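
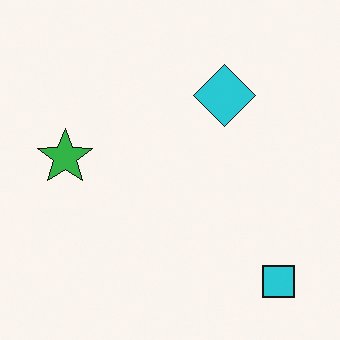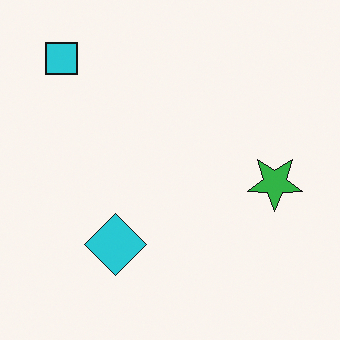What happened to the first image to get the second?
It was rotated 180°.

The cyan square sits in the bottom-right of the first image and the top-left of the second — consistent with a whole-image 180° rotation.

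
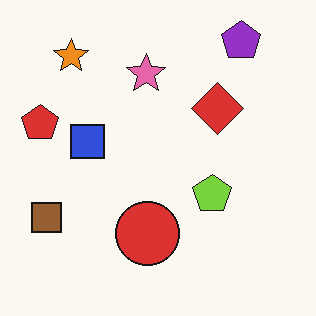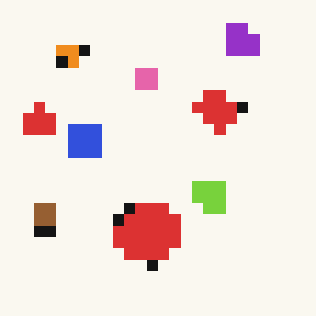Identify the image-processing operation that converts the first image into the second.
The image was heavily pixelated into large blocks.

Shapes are reduced to large square blocks; fine edges and outlines are lost — a downscale-then-upscale (mosaic) effect.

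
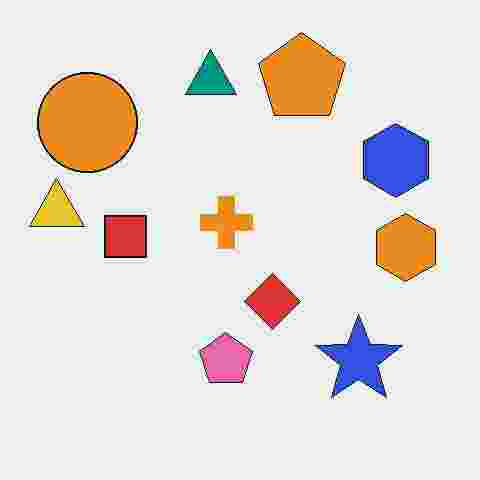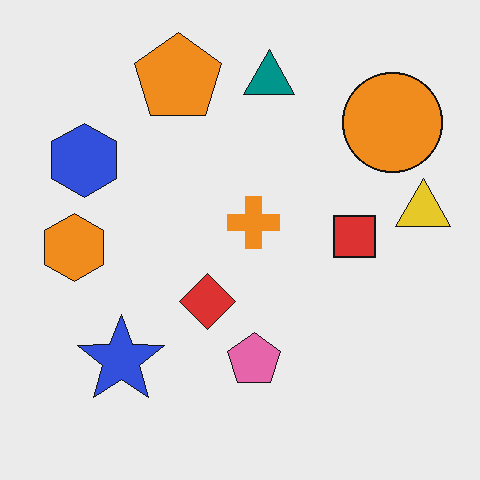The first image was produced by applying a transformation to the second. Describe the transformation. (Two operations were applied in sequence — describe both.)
It was heavily JPEG-compressed with obvious blocking artifacts, then flipped horizontally (left ↔ right).

Blocky 8×8 compression artifacts appear around shape edges and the flat background shows ringing — characteristic JPEG degradation. The yellow triangle is in the right of the second image and the left of the first — shapes on opposite sides of the vertical midline have swapped in a mirror flip.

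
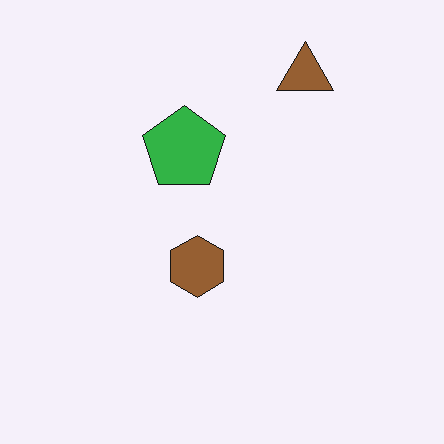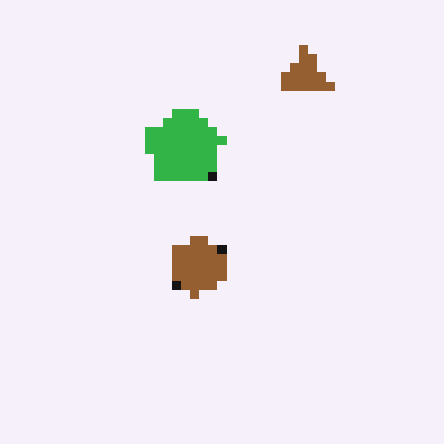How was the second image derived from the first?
The image was heavily pixelated into large blocks.

Shapes are reduced to large square blocks; fine edges and outlines are lost — a downscale-then-upscale (mosaic) effect.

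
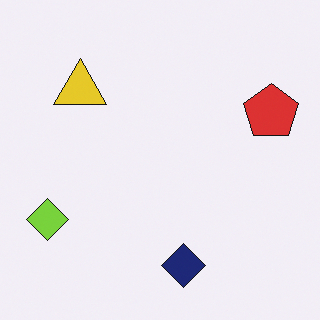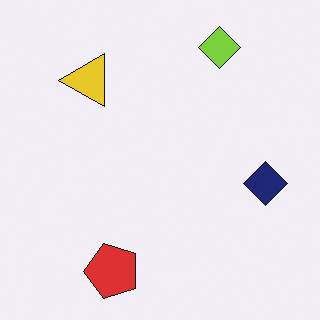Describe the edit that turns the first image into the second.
Transposed (reflected across the top-left ↔ bottom-right diagonal).

Shapes have swapped their row and column positions — what was in the top-right is now in the bottom-left — a diagonal reflection.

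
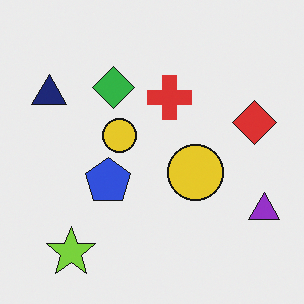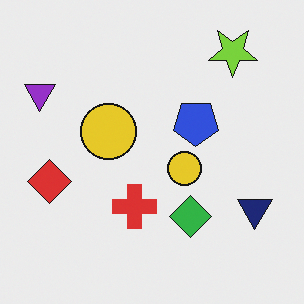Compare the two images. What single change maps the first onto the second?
The transformation is: rotated 180°.

The lime star sits in the bottom-left of the first image and the top-right of the second — consistent with a whole-image 180° rotation.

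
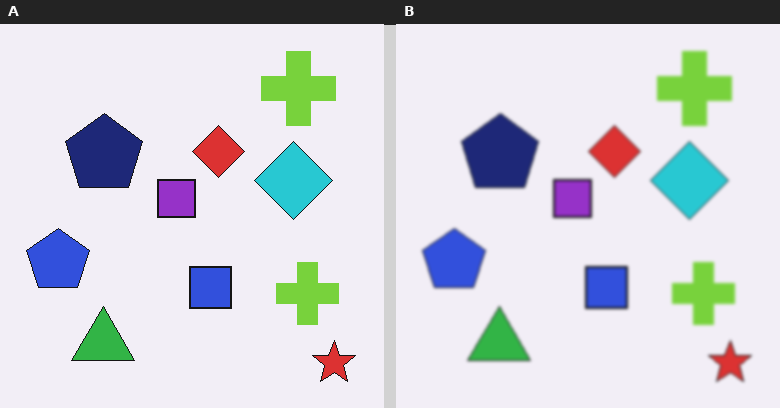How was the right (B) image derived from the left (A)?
The image was given a subtle gaussian blur.

Shape edges and outlines are uniformly softened across the whole image.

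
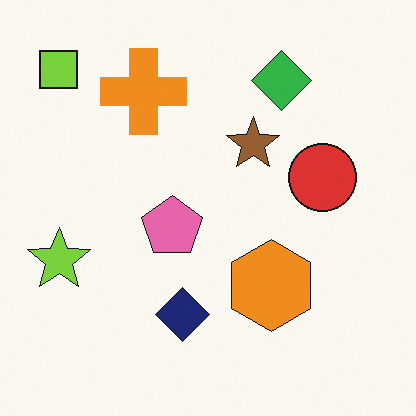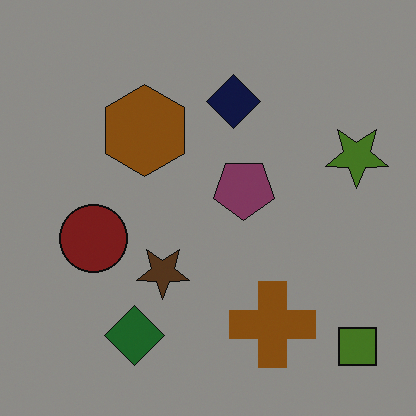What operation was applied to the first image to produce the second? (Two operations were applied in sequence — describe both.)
The transformation is: rotated 180°, then darkened a lot.

The lime square sits in the top-left of the first image and the bottom-right of the second — consistent with a whole-image 180° rotation. Every pixel — background and shapes alike — is uniformly darkened.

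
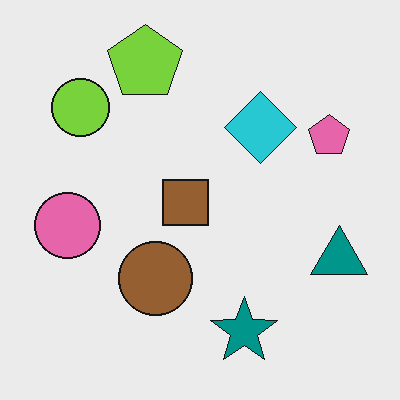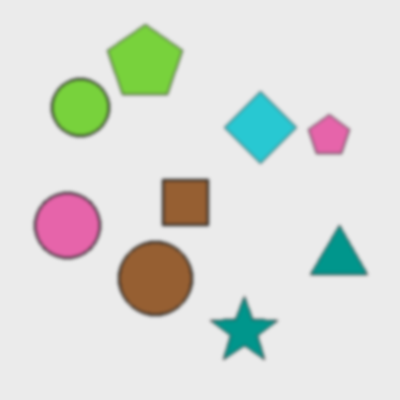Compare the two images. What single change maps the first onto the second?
The second image is the first slightly softened.

Shape edges and outlines are uniformly softened across the whole image.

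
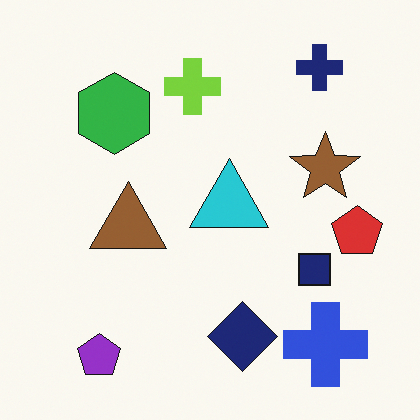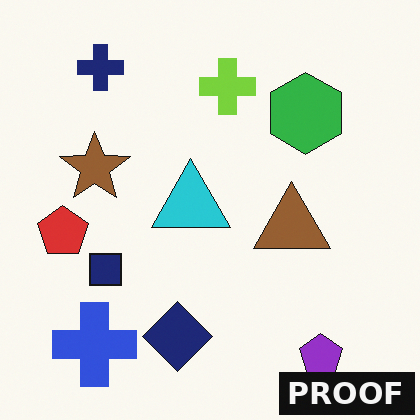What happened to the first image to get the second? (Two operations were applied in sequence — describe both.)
The transformation is: flipped horizontally (left ↔ right), then watermarked with the text "PROOF" in the lower-right corner.

The red pentagon is in the right of the first image and the left of the second — shapes on opposite sides of the vertical midline have swapped in a mirror flip. A dark label reading "PROOF" appears in the lower-right corner.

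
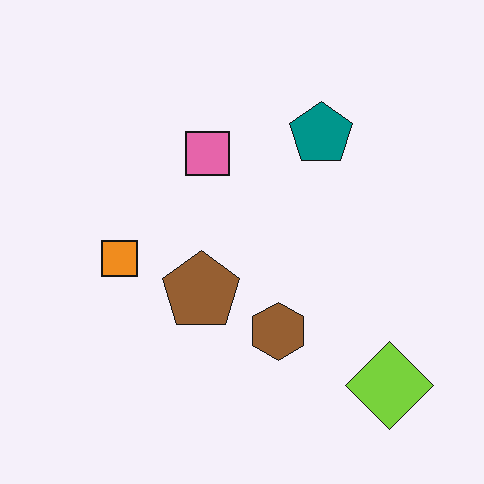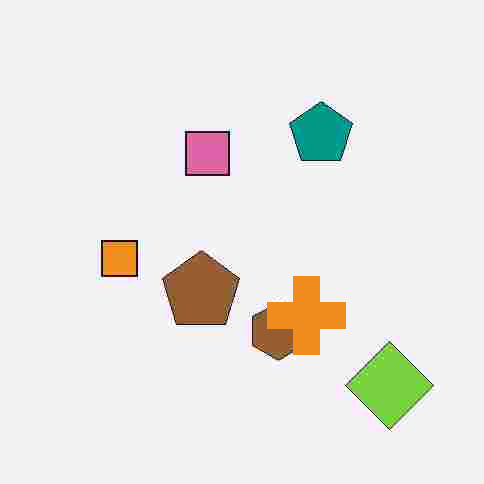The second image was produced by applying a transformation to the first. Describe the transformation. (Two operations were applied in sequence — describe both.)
Degraded with heavy JPEG compression, then overlaid with an additional orange cross.

Blocky 8×8 compression artifacts appear around shape edges and the flat background shows ringing — characteristic JPEG degradation. An orange cross appears in the second image that is absent from the first.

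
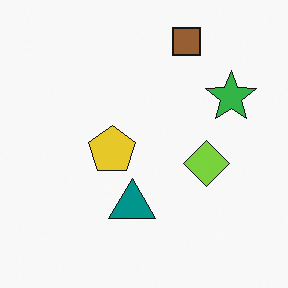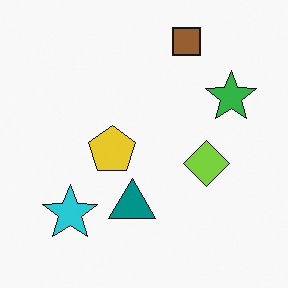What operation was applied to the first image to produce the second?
It was overlaid with an additional cyan star.

A cyan star appears in the second image that is absent from the first.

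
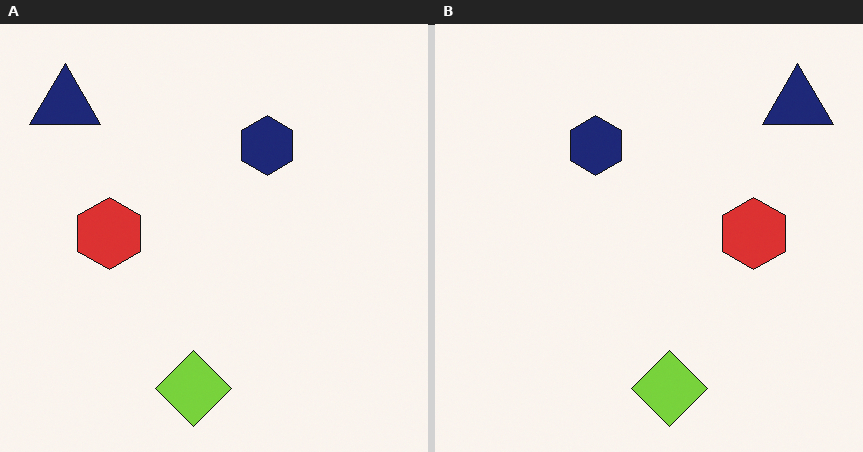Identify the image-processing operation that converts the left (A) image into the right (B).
The image was flipped horizontally (left ↔ right).

The navy triangle is in the top-left of the left (A) image and the top-right of the right (B) — shapes on opposite sides of the vertical midline have swapped in a mirror flip.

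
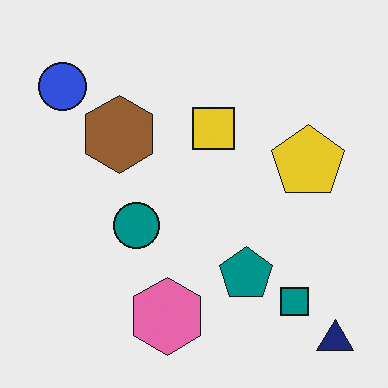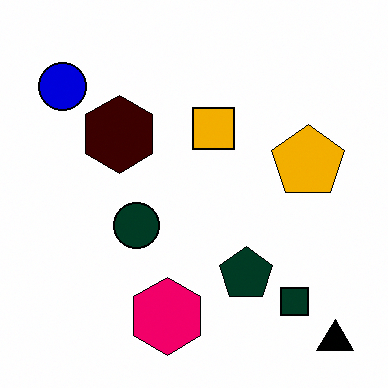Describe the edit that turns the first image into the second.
The image was boosted in contrast.

Tones are pushed away from mid-grey across the whole image — a global contrast change.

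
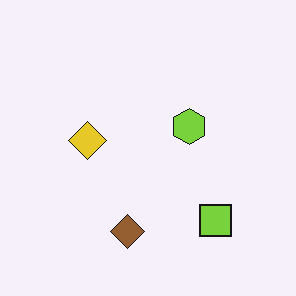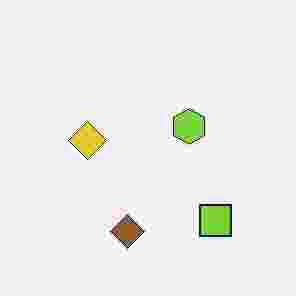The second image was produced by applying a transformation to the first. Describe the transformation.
It was heavily JPEG-compressed with obvious blocking artifacts.

Blocky 8×8 compression artifacts appear around shape edges and the flat background shows ringing — characteristic JPEG degradation.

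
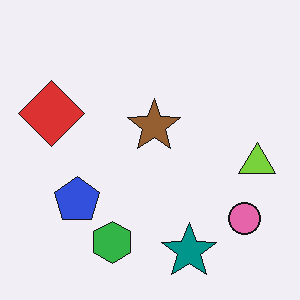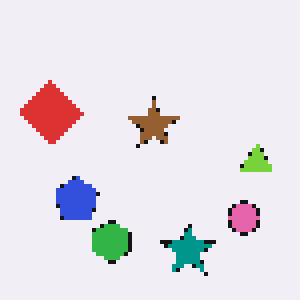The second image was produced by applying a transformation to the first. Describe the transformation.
Mildly pixelated.

Shapes are reduced to large square blocks; fine edges and outlines are lost — a downscale-then-upscale (mosaic) effect.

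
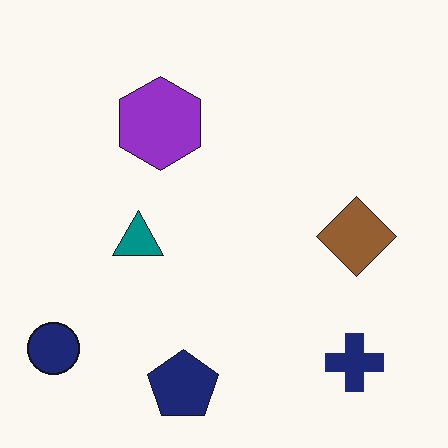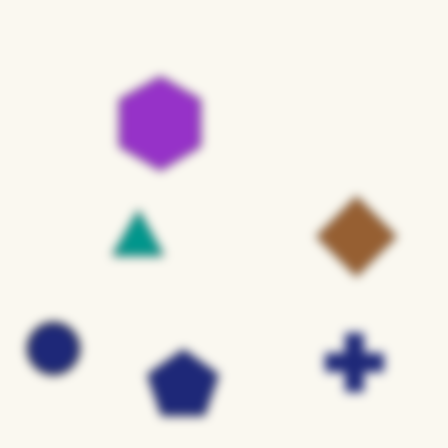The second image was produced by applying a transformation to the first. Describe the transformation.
Strongly gaussian-blurred.

Shape edges and outlines are uniformly softened across the whole image.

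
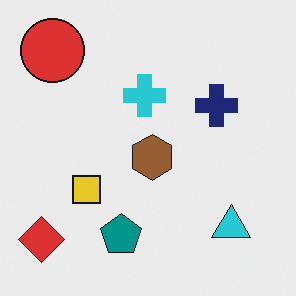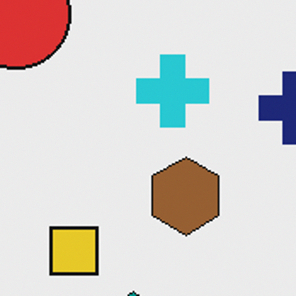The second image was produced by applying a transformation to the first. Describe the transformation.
It was cropped tightly and scaled back up.

The visible shapes are larger and the field of view is narrower; shapes near the original edges may be partly or wholly outside the frame — a crop-and-rescale.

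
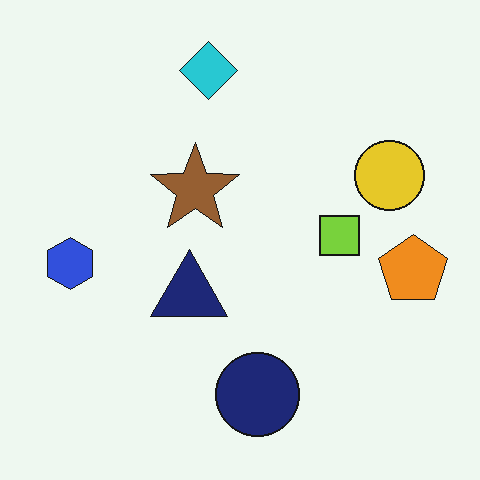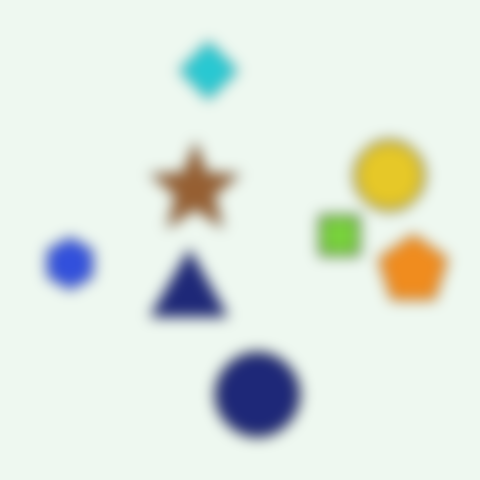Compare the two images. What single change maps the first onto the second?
This is the original image heavily blurred.

Shape edges and outlines are uniformly softened across the whole image.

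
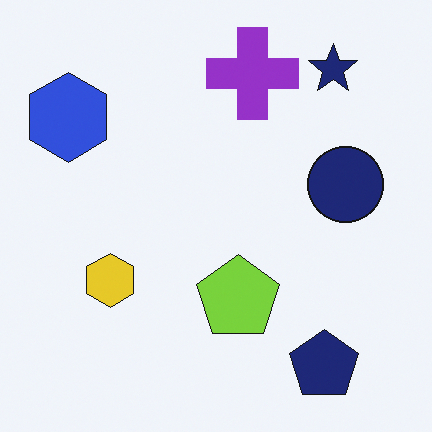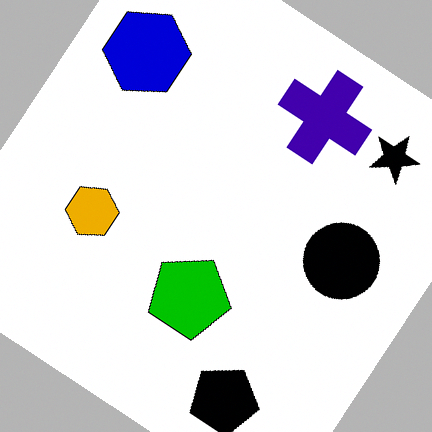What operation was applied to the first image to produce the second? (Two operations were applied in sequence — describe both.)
It was given much higher contrast, then rotated clockwise by a large amount — several tens of degrees.

Tones are pushed away from mid-grey across the whole image — a global contrast change. Every shape is tilted by the same angle and the image corners show triangular fill wedges — a whole-image rotation by a non-right angle.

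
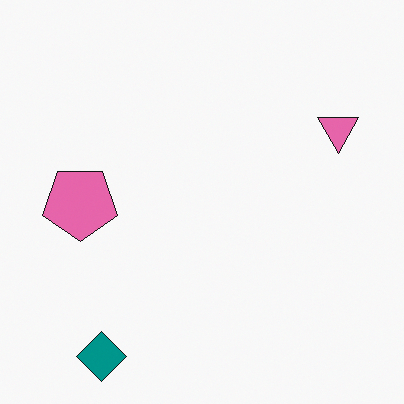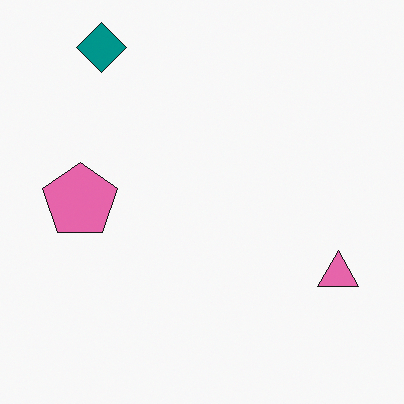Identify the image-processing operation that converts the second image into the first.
This is the original image flipped vertically (top ↔ bottom).

The teal diamond is in the top-left of the second image and the bottom-left of the first — shapes on opposite sides of the horizontal midline have swapped in a mirror flip.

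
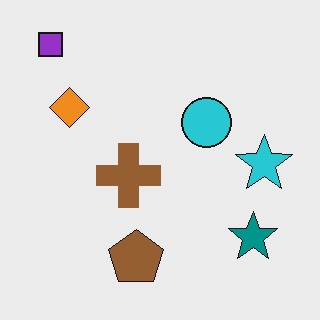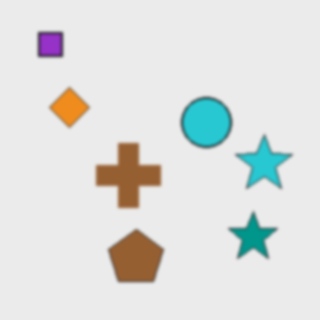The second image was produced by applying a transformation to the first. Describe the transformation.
The transformation is: given a subtle gaussian blur.

Shape edges and outlines are uniformly softened across the whole image.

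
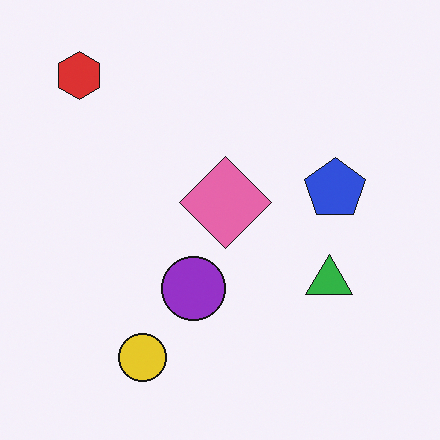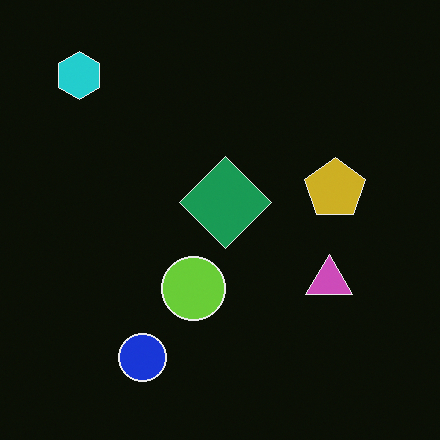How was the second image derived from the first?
The second image is the first color-inverted (negative).

The light background has become dark and every shape's color is its complement — a photographic negative.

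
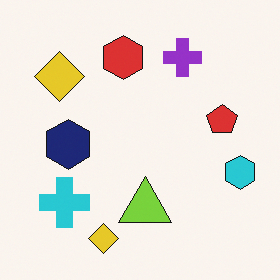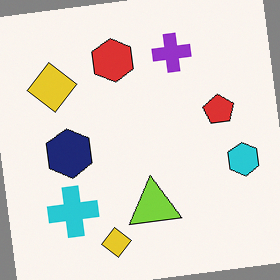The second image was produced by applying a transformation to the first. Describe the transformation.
The transformation is: rotated counter-clockwise by a slight angle.

Every shape is tilted by the same angle and the image corners show triangular fill wedges — a whole-image rotation by a non-right angle.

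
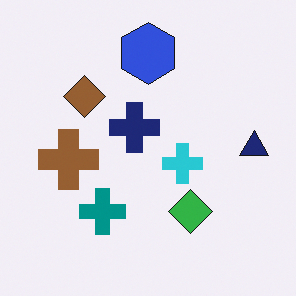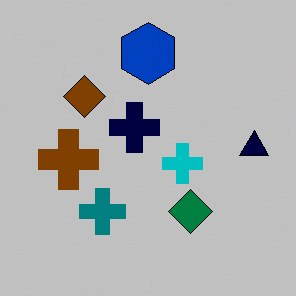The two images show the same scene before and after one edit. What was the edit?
The image was aggressively posterized.

Each flat color has snapped to a coarser quantized level — most visibly, the near-white background has dropped to a flat grey.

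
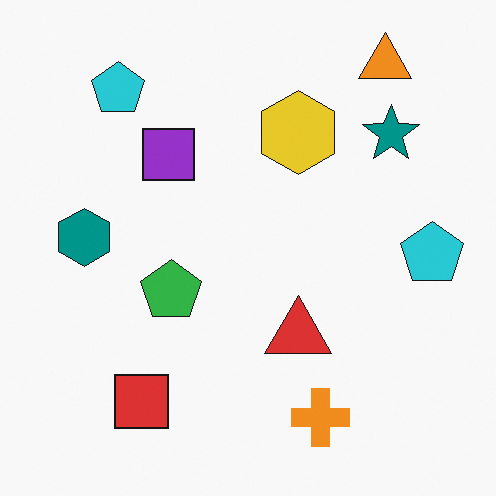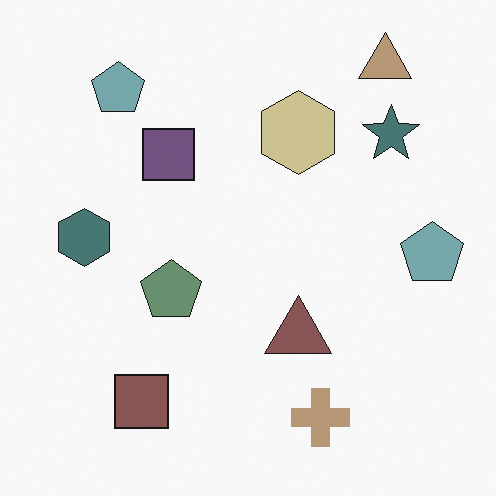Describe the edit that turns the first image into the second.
The second image is the first made much more muted (saturation change).

All colors are more muted and greyish — a global saturation change.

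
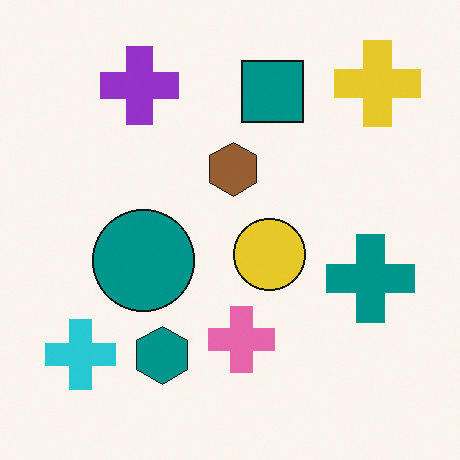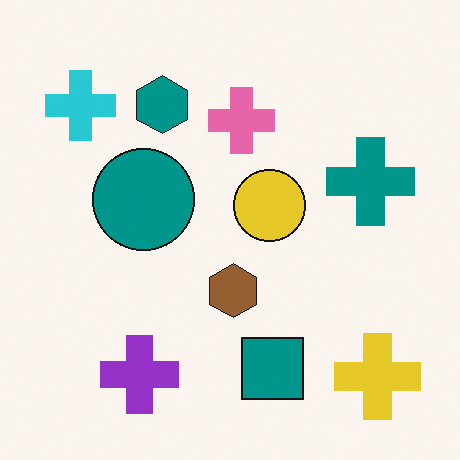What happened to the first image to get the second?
This is the original image flipped vertically (top ↔ bottom).

The yellow cross is in the top-right of the first image and the bottom-right of the second — shapes on opposite sides of the horizontal midline have swapped in a mirror flip.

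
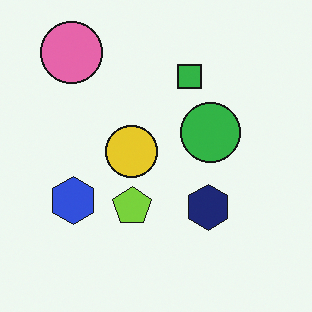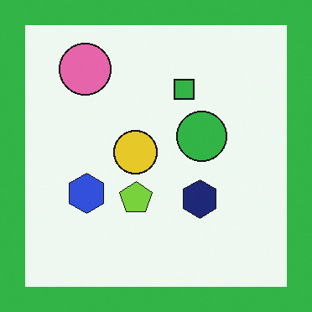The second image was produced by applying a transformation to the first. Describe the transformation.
This is the original image framed with a green border.

A solid green frame runs around the edge of the second image, with the content slightly shrunk inside it.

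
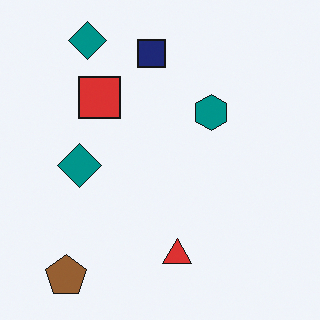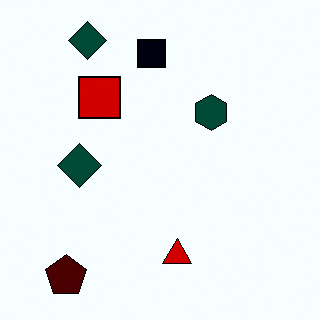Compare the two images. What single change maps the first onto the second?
Boosted in contrast.

Tones are pushed away from mid-grey across the whole image — a global contrast change.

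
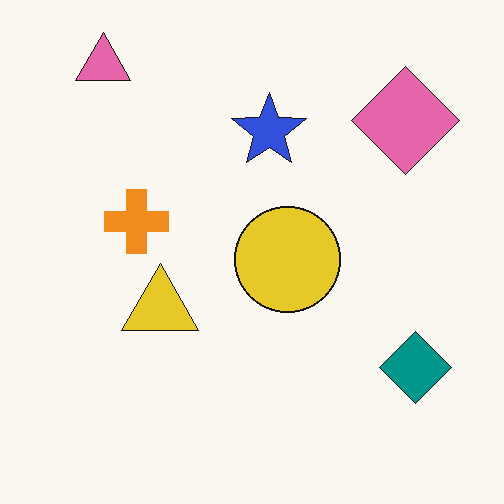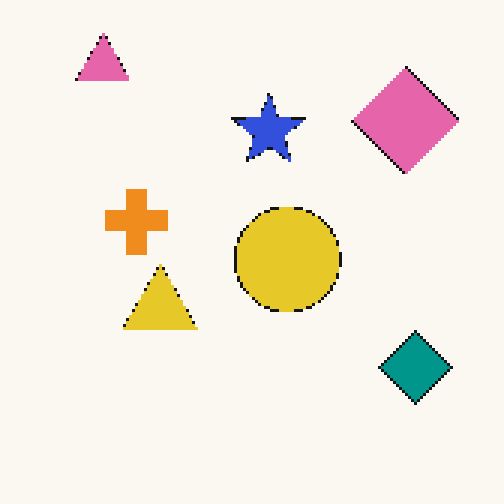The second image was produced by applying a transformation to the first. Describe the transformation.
It was lightly pixelated (a mild mosaic effect).

Shapes are reduced to large square blocks; fine edges and outlines are lost — a downscale-then-upscale (mosaic) effect.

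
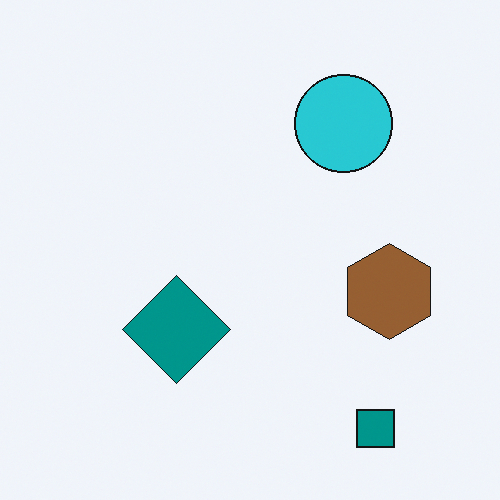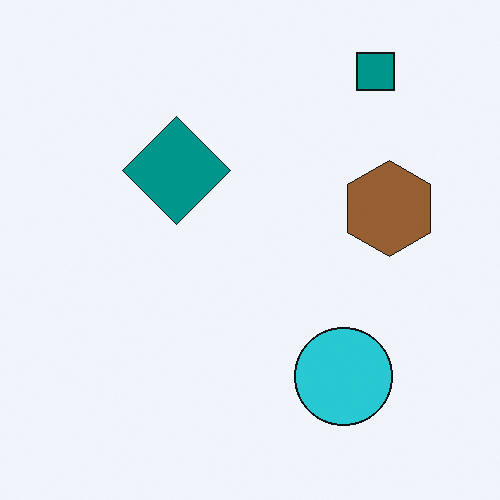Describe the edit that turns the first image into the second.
The second image is the first flipped vertically (top ↔ bottom).

The teal square is in the bottom-right of the first image and the top-right of the second — shapes on opposite sides of the horizontal midline have swapped in a mirror flip.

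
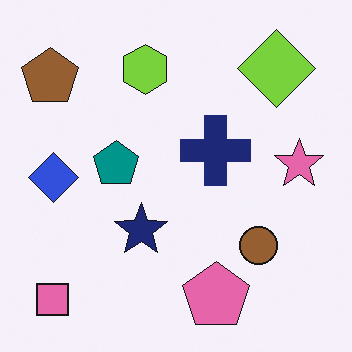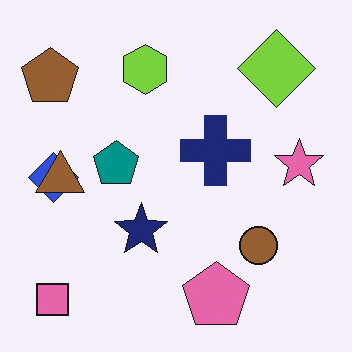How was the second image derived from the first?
It was overlaid with an additional brown triangle.

A brown triangle appears in the second image that is absent from the first.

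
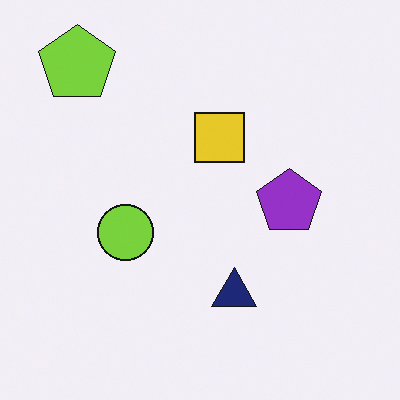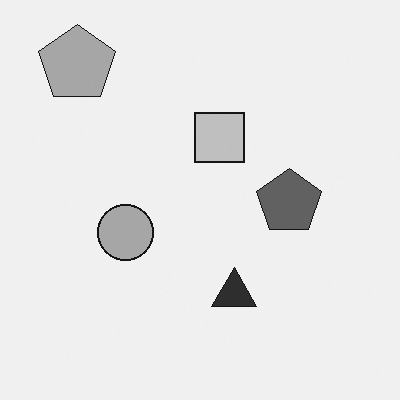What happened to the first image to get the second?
The transformation is: converted to grayscale.

All color is removed — every shape is now a shade of grey.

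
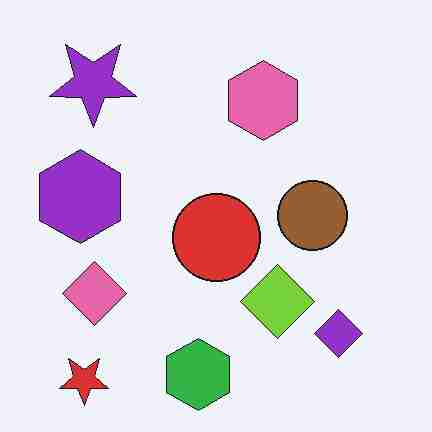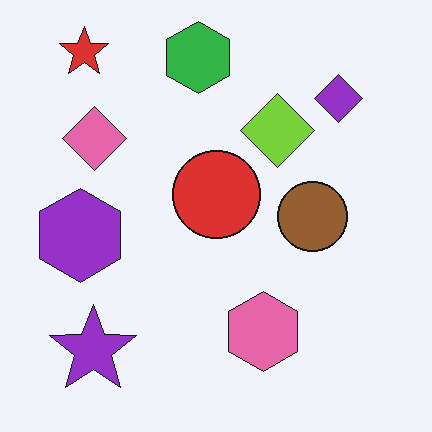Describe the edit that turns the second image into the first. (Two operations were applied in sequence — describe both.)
The first image is the second flipped vertically (top ↔ bottom), then degraded with heavy JPEG compression.

The red star is in the top-left of the second image and the bottom-left of the first — shapes on opposite sides of the horizontal midline have swapped in a mirror flip. Blocky 8×8 compression artifacts appear around shape edges and the flat background shows ringing — characteristic JPEG degradation.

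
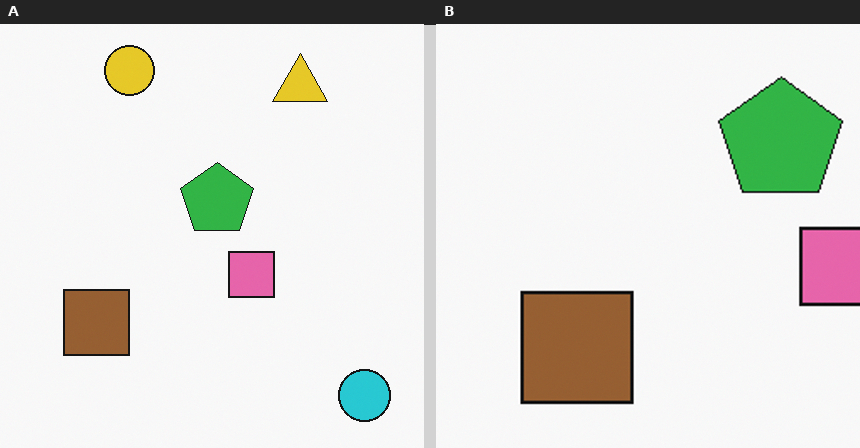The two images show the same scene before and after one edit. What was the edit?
The image was cropped tightly and scaled back up.

The visible shapes are larger and the field of view is narrower; shapes near the original edges may be partly or wholly outside the frame — a crop-and-rescale.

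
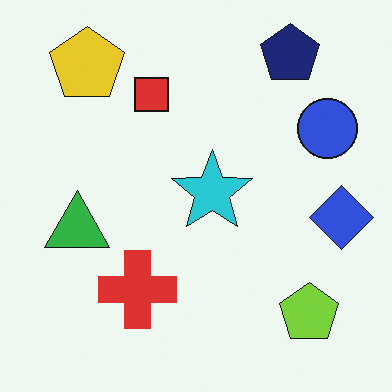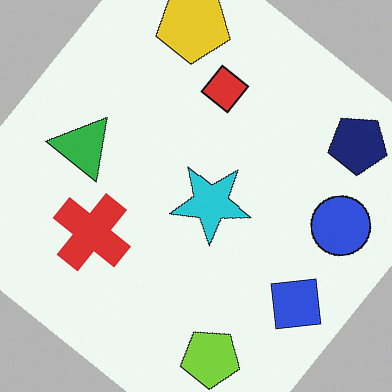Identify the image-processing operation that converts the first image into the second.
The transformation is: rotated clockwise by a large amount — several tens of degrees.

Every shape is tilted by the same angle and the image corners show triangular fill wedges — a whole-image rotation by a non-right angle.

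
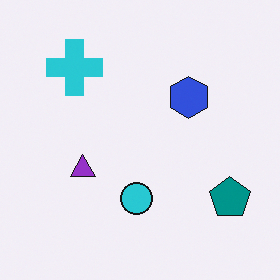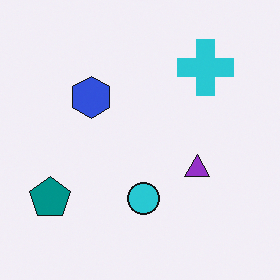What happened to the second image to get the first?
The first image is the second flipped horizontally (left ↔ right).

The teal pentagon is in the bottom-left of the second image and the bottom-right of the first — shapes on opposite sides of the vertical midline have swapped in a mirror flip.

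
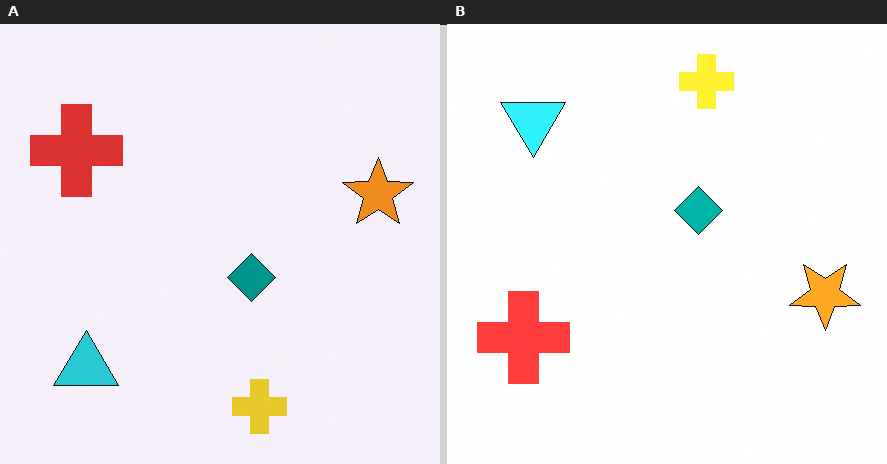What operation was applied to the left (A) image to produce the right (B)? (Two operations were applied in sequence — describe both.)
This is the original image slightly brightened, then flipped vertically (top ↔ bottom).

Every pixel — background and shapes alike — is uniformly brightened. The yellow cross is in the bottom of the left (A) image and the top of the right (B) — shapes on opposite sides of the horizontal midline have swapped in a mirror flip.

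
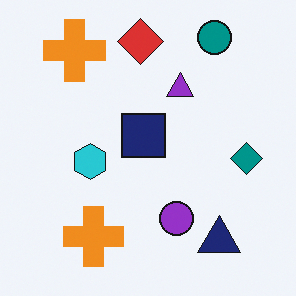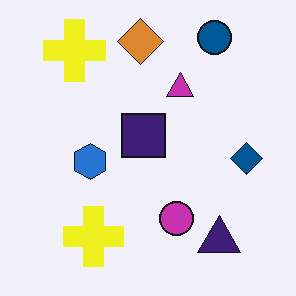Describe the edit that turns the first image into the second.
Hue-shifted by a small amount.

Every shape's color has rotated by the same amount around the hue wheel — a uniform hue shift.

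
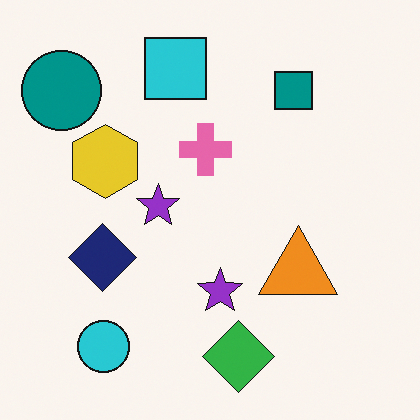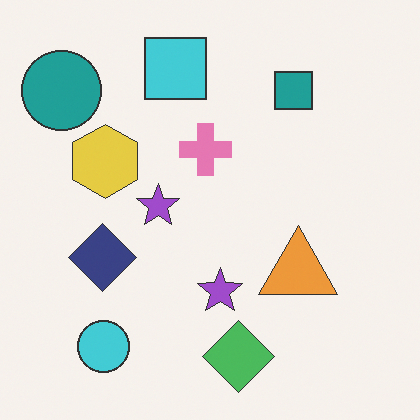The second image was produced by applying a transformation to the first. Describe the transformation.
The transformation is: given slightly reduced contrast.

Tones are pushed toward mid-grey across the whole image — a global contrast change.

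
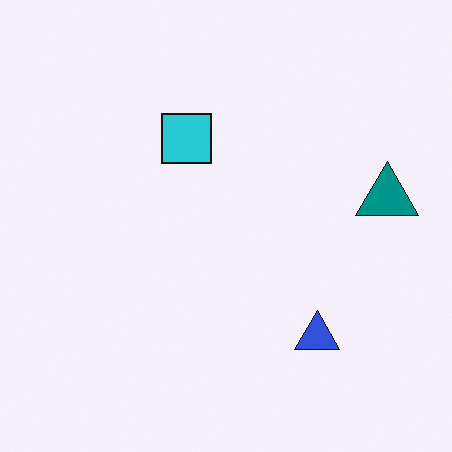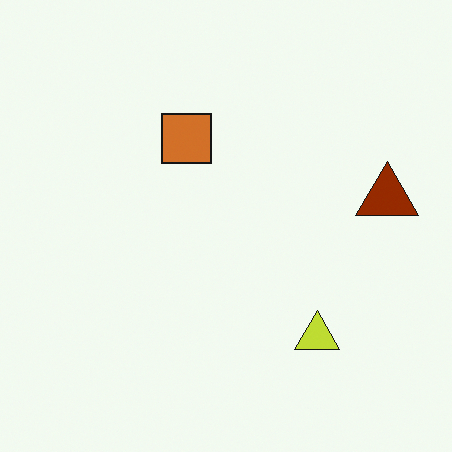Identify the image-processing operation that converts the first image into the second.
This is the original image hue-shifted through roughly half the color wheel.

Every shape's color has rotated by the same amount around the hue wheel — a uniform hue shift.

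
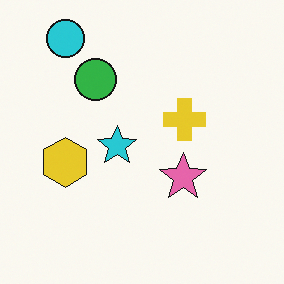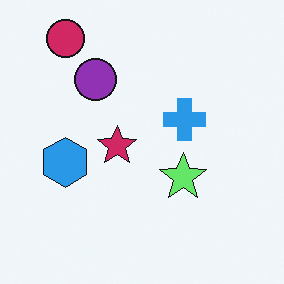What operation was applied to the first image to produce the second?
Hue-shifted through roughly a third of the color wheel.

Every shape's color has rotated by the same amount around the hue wheel — a uniform hue shift.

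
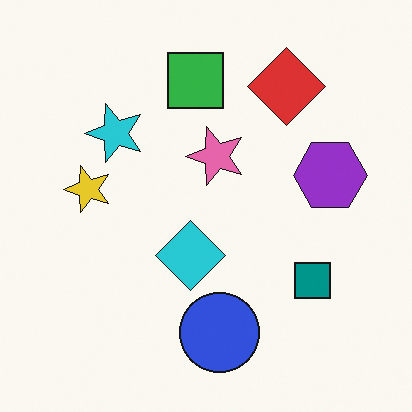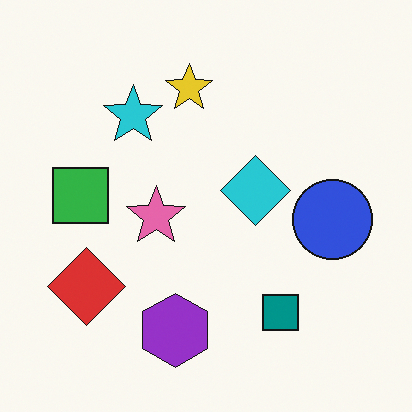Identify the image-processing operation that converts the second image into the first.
The first image is the second transposed (reflected across the top-left ↔ bottom-right diagonal).

Shapes have swapped their row and column positions — what was in the top-right is now in the bottom-left — a diagonal reflection.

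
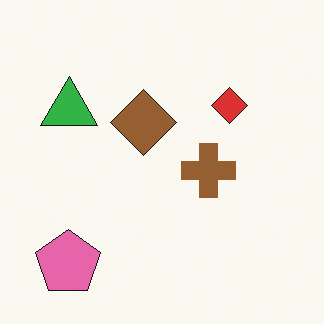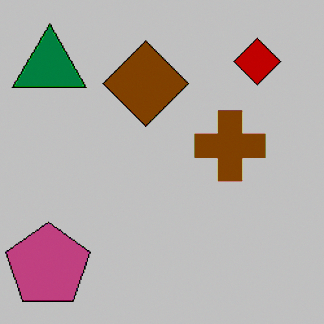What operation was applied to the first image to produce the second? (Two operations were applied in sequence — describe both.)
This is the original image cropped slightly and scaled back up, then aggressively posterized.

The visible shapes are larger and the field of view is narrower; shapes near the original edges may be partly or wholly outside the frame — a crop-and-rescale. Each flat color has snapped to a coarser quantized level — most visibly, the near-white background has dropped to a flat grey.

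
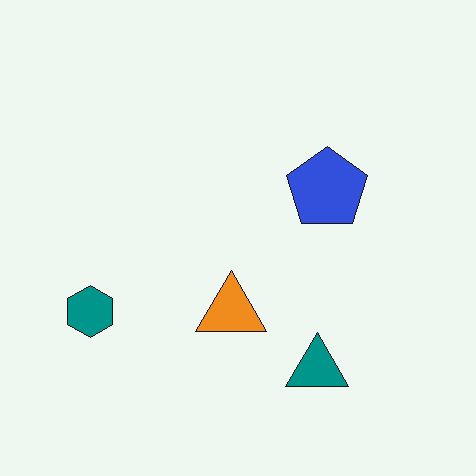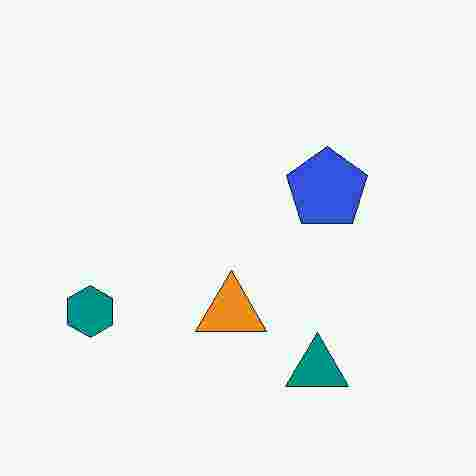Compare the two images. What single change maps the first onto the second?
The transformation is: heavily JPEG-compressed with obvious blocking artifacts.

Blocky 8×8 compression artifacts appear around shape edges and the flat background shows ringing — characteristic JPEG degradation.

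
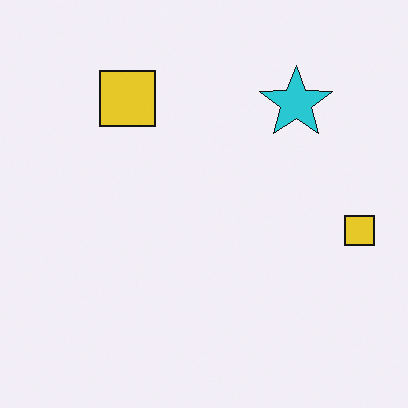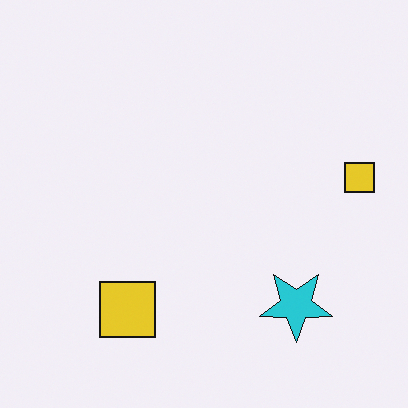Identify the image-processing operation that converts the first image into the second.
This is the original image flipped vertically (top ↔ bottom).

The cyan star is in the top-right of the first image and the bottom-right of the second — shapes on opposite sides of the horizontal midline have swapped in a mirror flip.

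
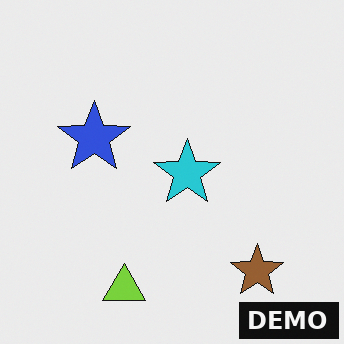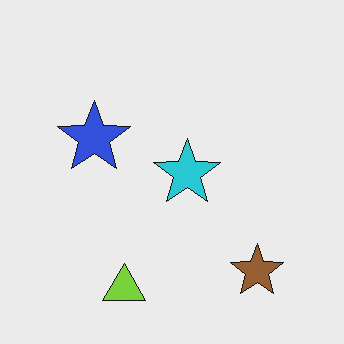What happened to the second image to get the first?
The first image is the second watermarked with the text "DEMO" in the lower-right corner.

A dark label reading "DEMO" appears in the lower-right corner.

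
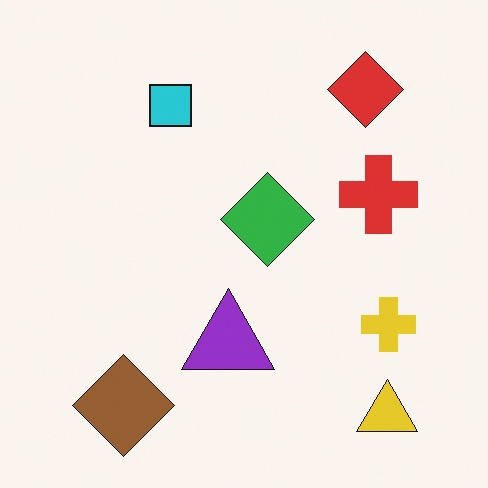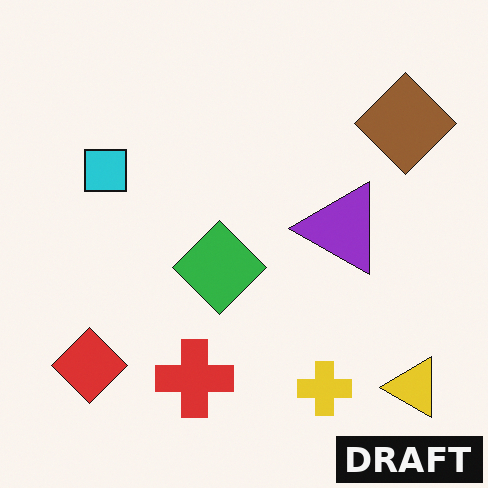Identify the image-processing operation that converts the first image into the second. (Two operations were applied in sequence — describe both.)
The second image is the first transposed (reflected across the top-left ↔ bottom-right diagonal), then watermarked with the text "DRAFT" in the lower-right corner.

Shapes have swapped their row and column positions — what was in the top-right is now in the bottom-left — a diagonal reflection. A dark label reading "DRAFT" appears in the lower-right corner.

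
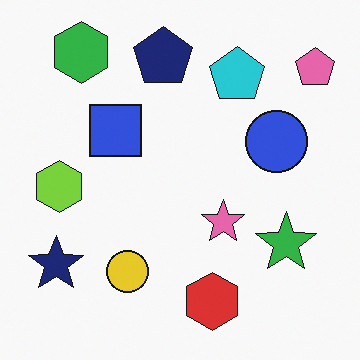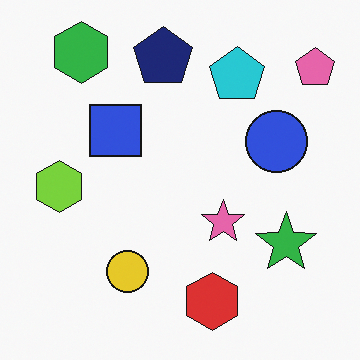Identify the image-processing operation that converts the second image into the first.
Overlaid with an additional navy star.

A navy star appears in the first image that is absent from the second.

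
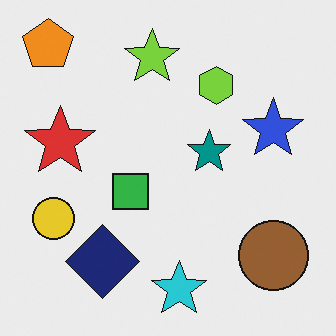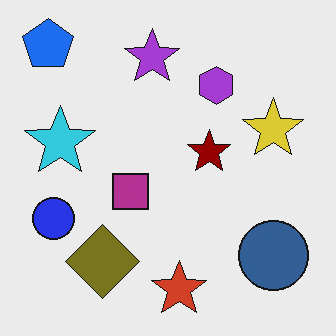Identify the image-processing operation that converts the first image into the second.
It was hue-shifted by a large amount.

Every shape's color has rotated by the same amount around the hue wheel — a uniform hue shift.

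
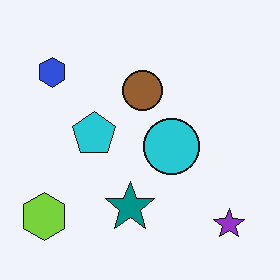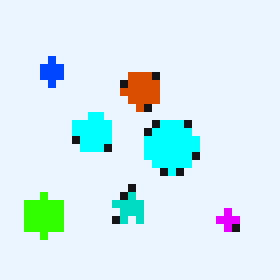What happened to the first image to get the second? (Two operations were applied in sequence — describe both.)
The transformation is: pixelated into visible square blocks, then made much more vivid (saturation change).

Shapes are reduced to large square blocks; fine edges and outlines are lost — a downscale-then-upscale (mosaic) effect. All colors are more vivid — a global saturation change.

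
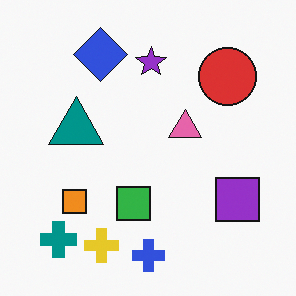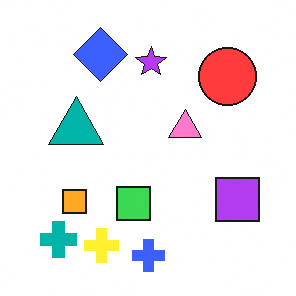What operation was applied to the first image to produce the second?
It was slightly brightened.

Every pixel — background and shapes alike — is uniformly brightened.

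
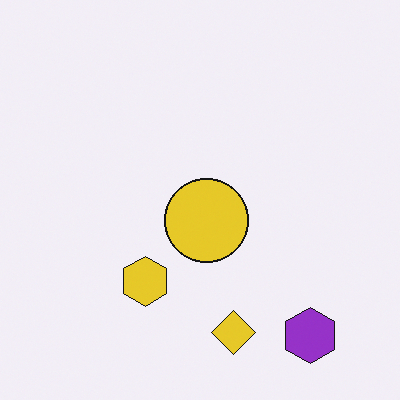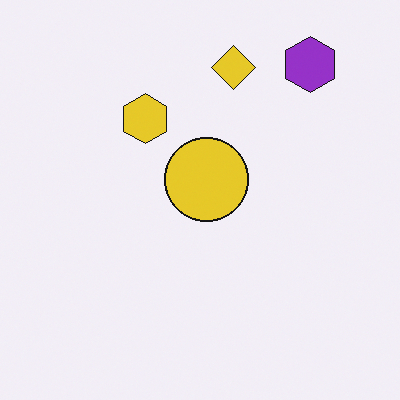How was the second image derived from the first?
It was flipped vertically (top ↔ bottom).

The purple hexagon is in the bottom-right of the first image and the top-right of the second — shapes on opposite sides of the horizontal midline have swapped in a mirror flip.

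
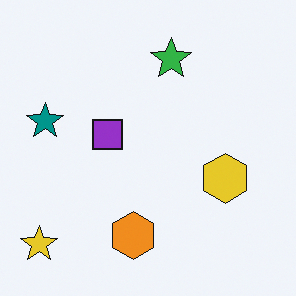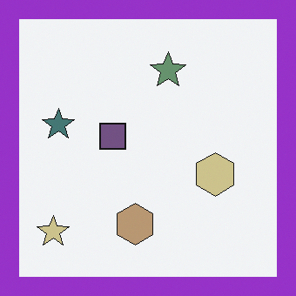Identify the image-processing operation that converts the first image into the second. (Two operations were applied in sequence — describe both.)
The image was made much more muted (saturation change), then framed with a purple border.

All colors are more muted and greyish — a global saturation change. A solid purple frame runs around the edge of the second image, with the content slightly shrunk inside it.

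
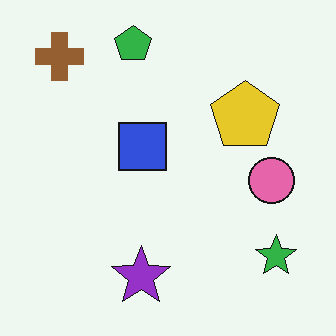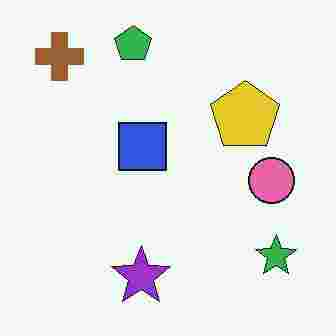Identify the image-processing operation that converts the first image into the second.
It was degraded with heavy JPEG compression.

Blocky 8×8 compression artifacts appear around shape edges and the flat background shows ringing — characteristic JPEG degradation.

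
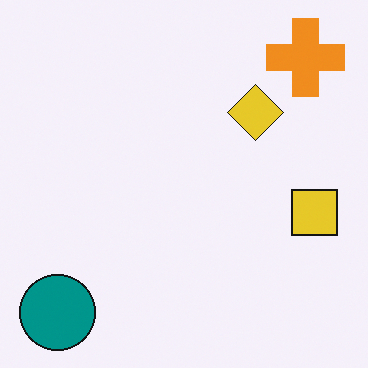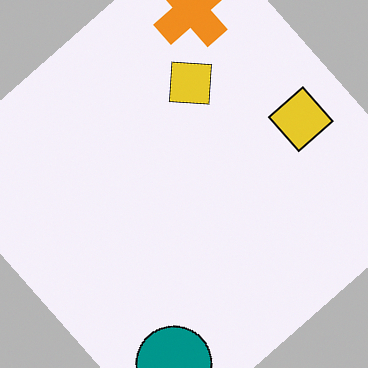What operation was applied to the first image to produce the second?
This is the original image rotated counter-clockwise by a large amount — several tens of degrees.

Every shape is tilted by the same angle and the image corners show triangular fill wedges — a whole-image rotation by a non-right angle.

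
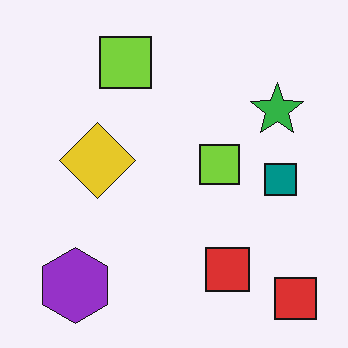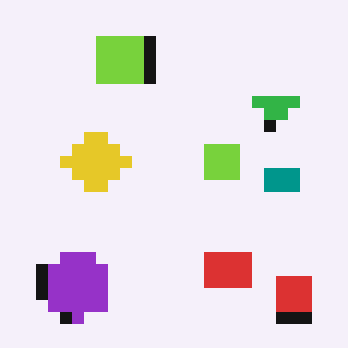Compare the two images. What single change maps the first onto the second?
The image was coarsely pixelated.

Shapes are reduced to large square blocks; fine edges and outlines are lost — a downscale-then-upscale (mosaic) effect.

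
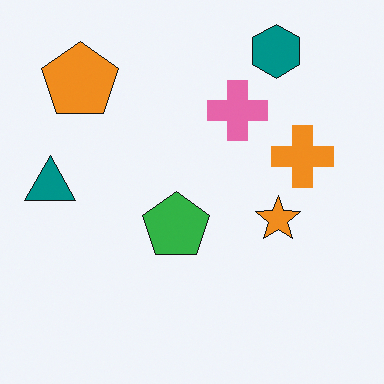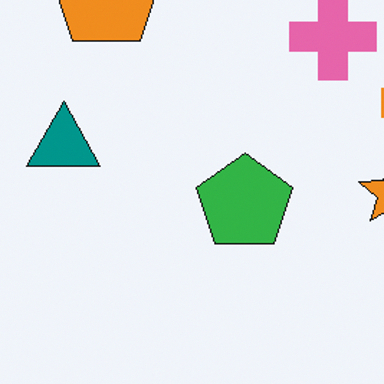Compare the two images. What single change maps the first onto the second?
Cropped slightly and scaled back up.

The visible shapes are larger and the field of view is narrower; shapes near the original edges may be partly or wholly outside the frame — a crop-and-rescale.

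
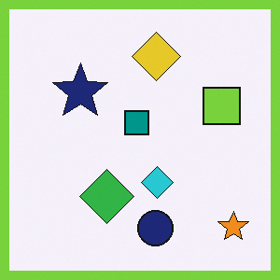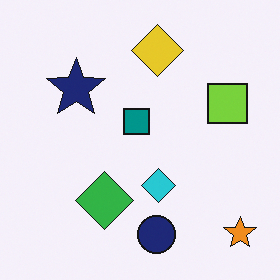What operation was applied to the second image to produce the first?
The image was framed with a lime border.

A solid lime frame runs around the edge of the first image, with the content slightly shrunk inside it.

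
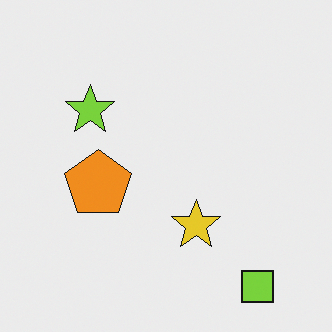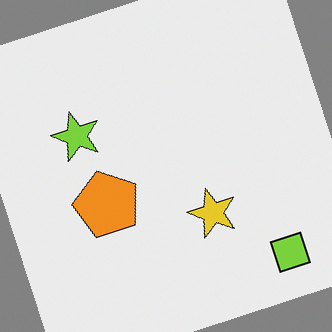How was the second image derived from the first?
The image was rotated counter-clockwise by a moderate amount.

Every shape is tilted by the same angle and the image corners show triangular fill wedges — a whole-image rotation by a non-right angle.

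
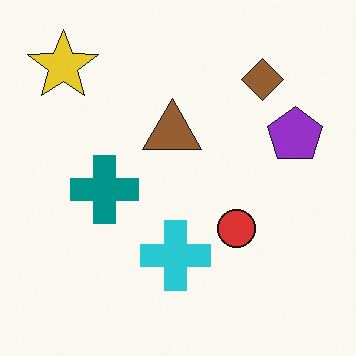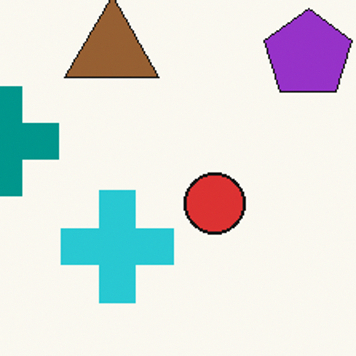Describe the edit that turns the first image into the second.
It was cropped slightly and scaled back up.

The visible shapes are larger and the field of view is narrower; shapes near the original edges may be partly or wholly outside the frame — a crop-and-rescale.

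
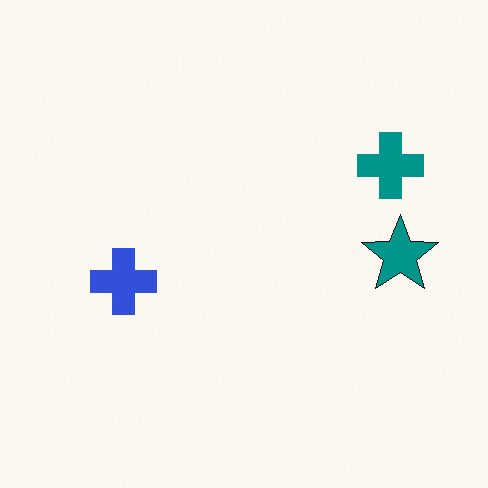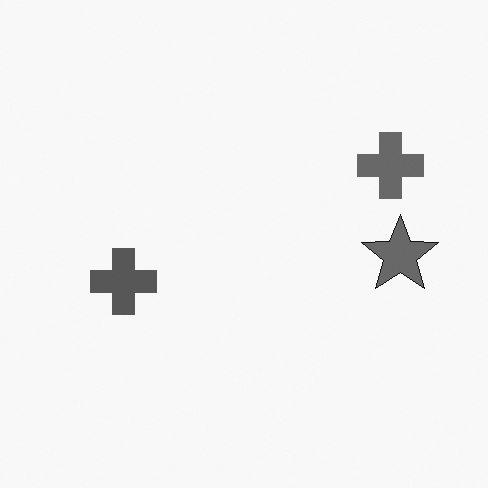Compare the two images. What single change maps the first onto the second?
The transformation is: converted to grayscale.

All color is removed — every shape is now a shade of grey.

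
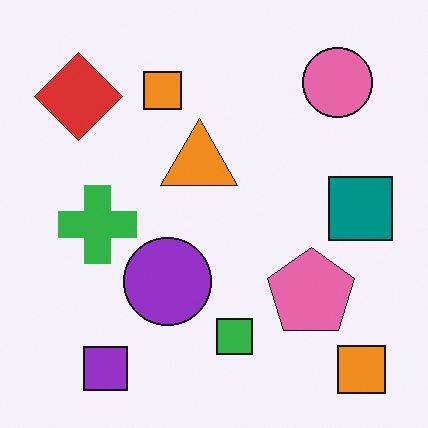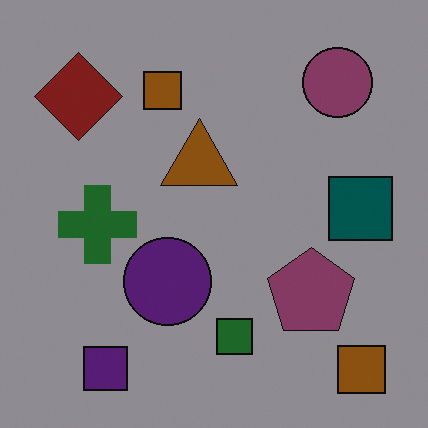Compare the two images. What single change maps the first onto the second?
The second image is the first substantially darkened.

Every pixel — background and shapes alike — is uniformly darkened.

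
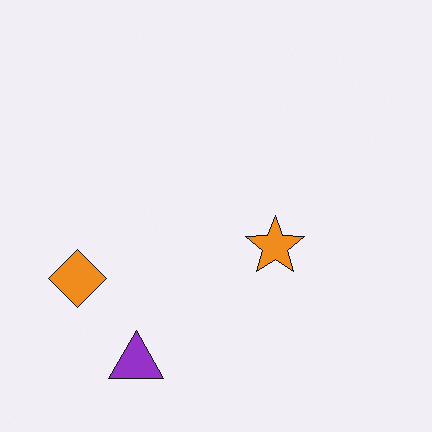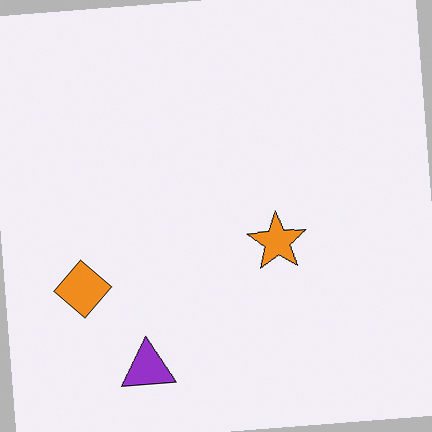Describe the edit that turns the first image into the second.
It was rotated counter-clockwise by a small amount.

Every shape is tilted by the same angle and the image corners show triangular fill wedges — a whole-image rotation by a non-right angle.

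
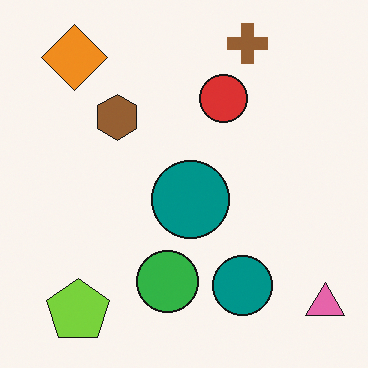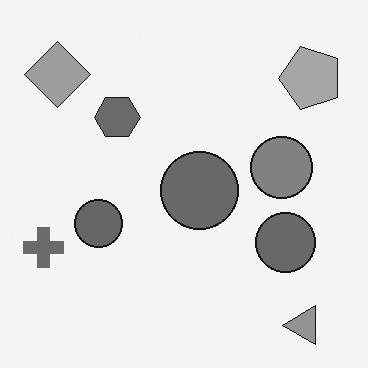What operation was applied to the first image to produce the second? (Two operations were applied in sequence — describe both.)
The second image is the first transposed (reflected across the top-left ↔ bottom-right diagonal), then converted to grayscale.

Shapes have swapped their row and column positions — what was in the top-right is now in the bottom-left — a diagonal reflection. All color is removed — every shape is now a shade of grey.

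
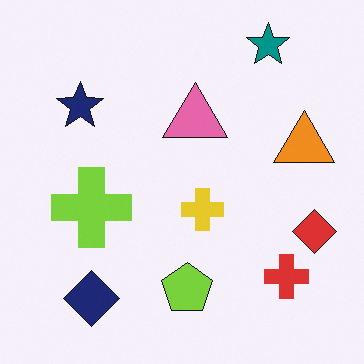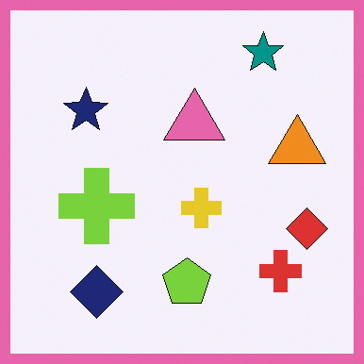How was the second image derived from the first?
This is the original image framed with a pink border.

A solid pink frame runs around the edge of the second image, with the content slightly shrunk inside it.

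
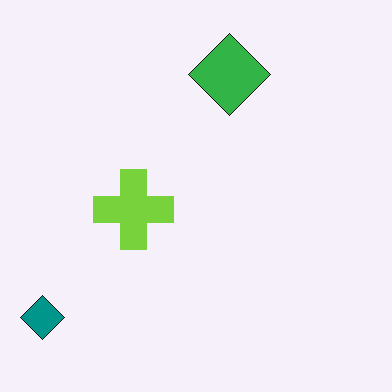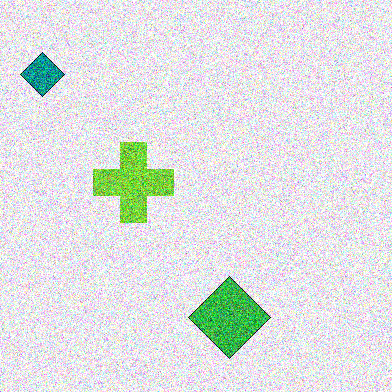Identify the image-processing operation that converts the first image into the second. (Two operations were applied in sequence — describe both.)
This is the original image flipped vertically (top ↔ bottom), then degraded with a thick layer of grain.

The green diamond is in the top of the first image and the bottom of the second — shapes on opposite sides of the horizontal midline have swapped in a mirror flip. Random speckle covers the whole image, including the flat background.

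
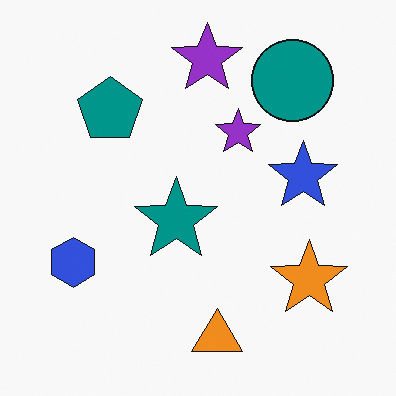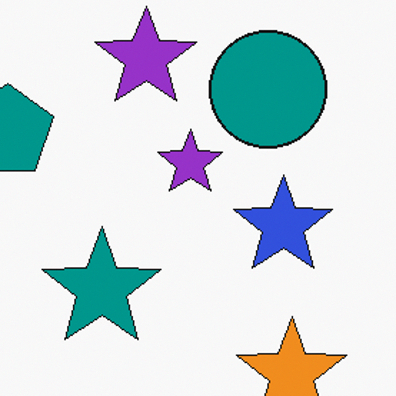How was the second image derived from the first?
The image was cropped slightly and scaled back up.

The visible shapes are larger and the field of view is narrower; shapes near the original edges may be partly or wholly outside the frame — a crop-and-rescale.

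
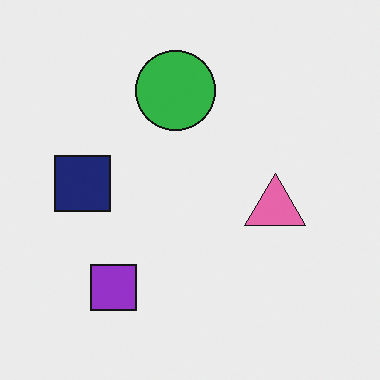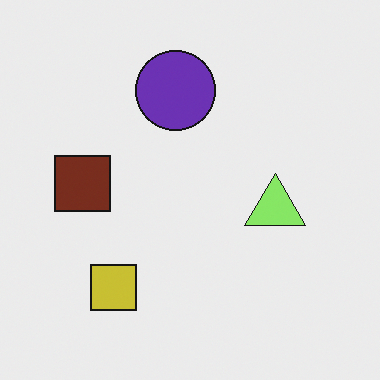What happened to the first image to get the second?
It was hue-shifted noticeably.

Every shape's color has rotated by the same amount around the hue wheel — a uniform hue shift.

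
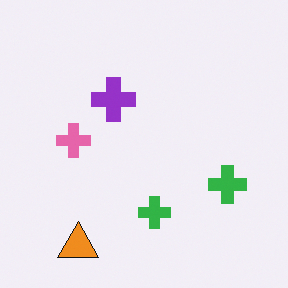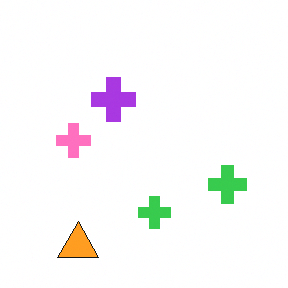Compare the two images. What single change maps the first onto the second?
The image was brightened a little.

Every pixel — background and shapes alike — is uniformly brightened.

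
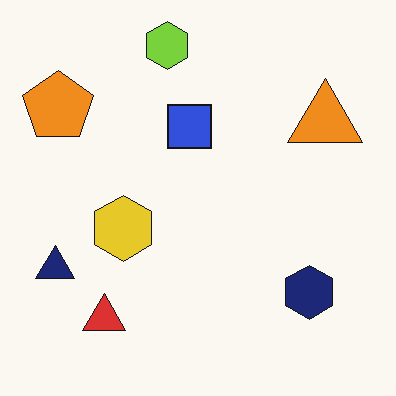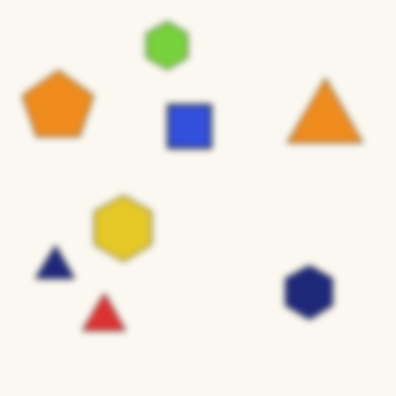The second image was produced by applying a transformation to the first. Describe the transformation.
This is the original image noticeably gaussian-blurred.

Shape edges and outlines are uniformly softened across the whole image.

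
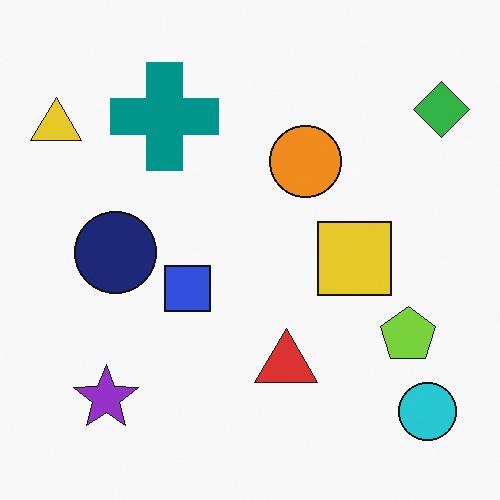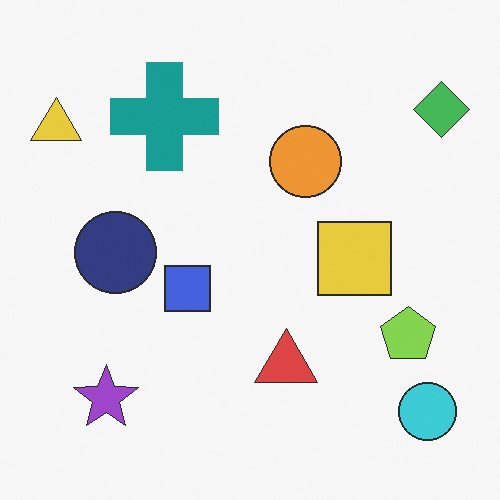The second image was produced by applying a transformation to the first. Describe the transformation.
The second image is the first given slightly reduced contrast.

Tones are pushed toward mid-grey across the whole image — a global contrast change.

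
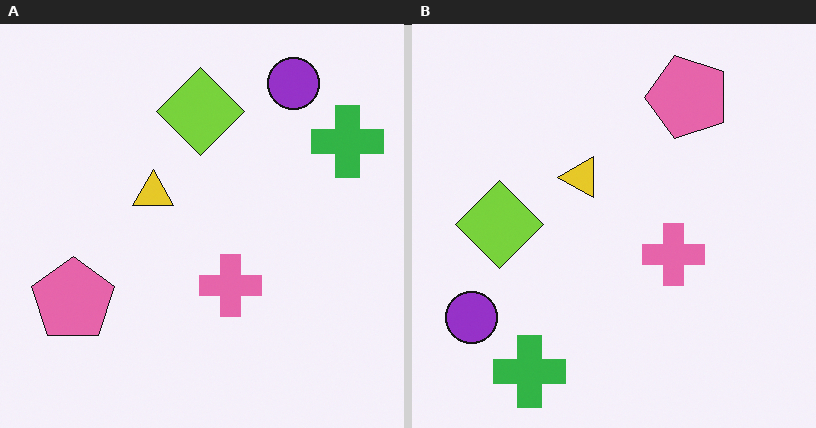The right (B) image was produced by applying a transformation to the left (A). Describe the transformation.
The right (B) image is the left (A) transposed (reflected across the top-left ↔ bottom-right diagonal).

Shapes have swapped their row and column positions — what was in the top-right is now in the bottom-left — a diagonal reflection.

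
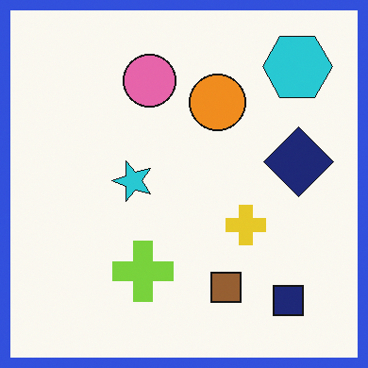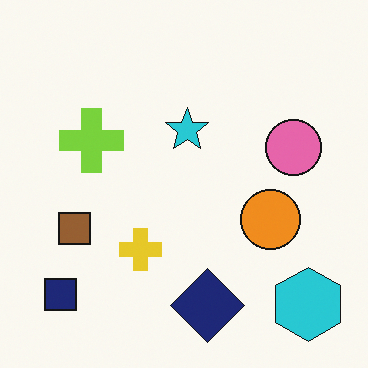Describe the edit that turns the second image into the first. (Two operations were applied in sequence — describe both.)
The image was rotated 90° counter-clockwise, then framed with a blue border.

The cyan hexagon sits in the bottom-right of the second image and the top-right of the first — consistent with a whole-image 90° counter-clockwise rotation. A solid blue frame runs around the edge of the first image, with the content slightly shrunk inside it.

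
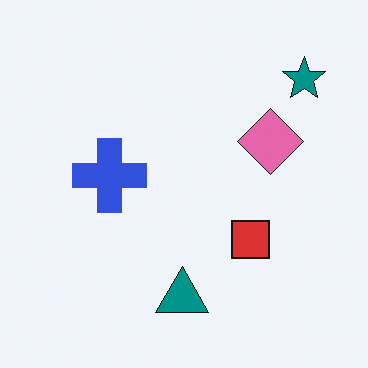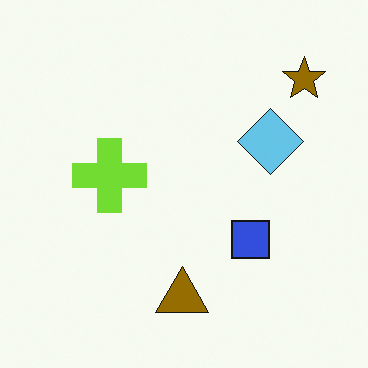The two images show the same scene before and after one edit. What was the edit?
It was hue-shifted by a large amount.

Every shape's color has rotated by the same amount around the hue wheel — a uniform hue shift.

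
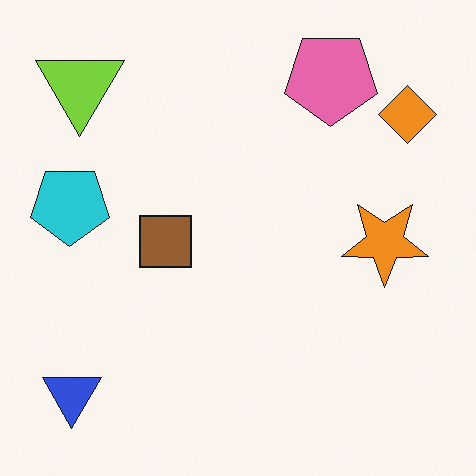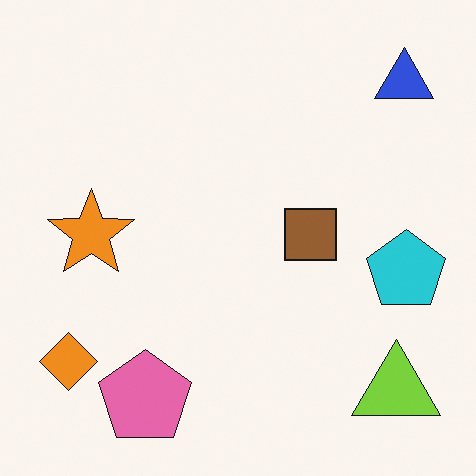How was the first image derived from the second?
The first image is the second rotated 180°.

The blue triangle sits in the top-right of the second image and the bottom-left of the first — consistent with a whole-image 180° rotation.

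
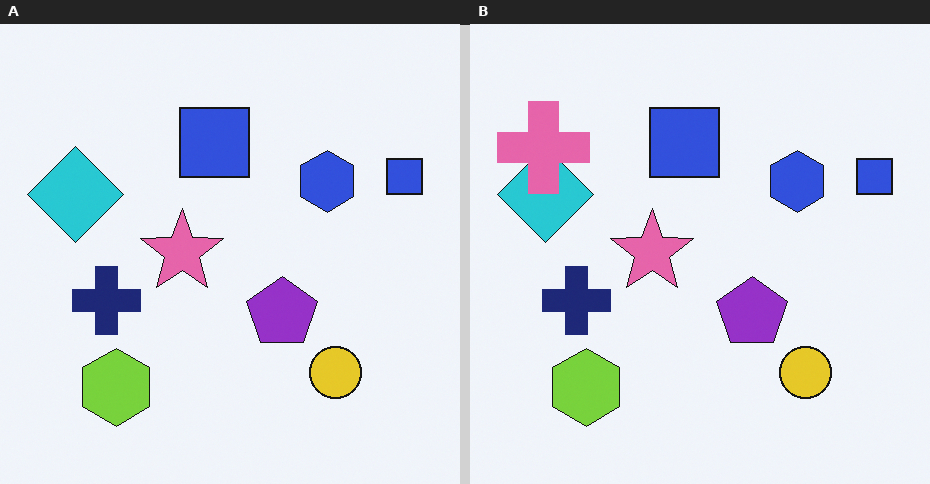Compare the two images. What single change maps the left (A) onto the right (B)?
The transformation is: overlaid with an additional pink cross.

A pink cross appears in the right (B) image that is absent from the left (A).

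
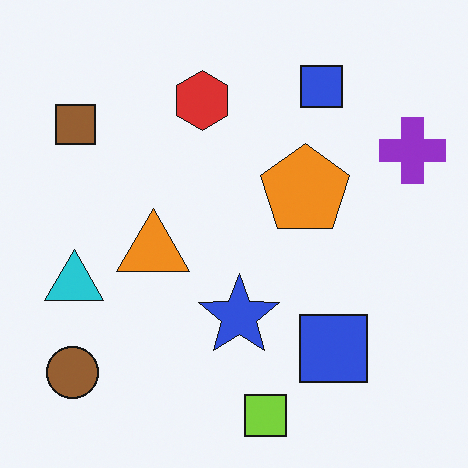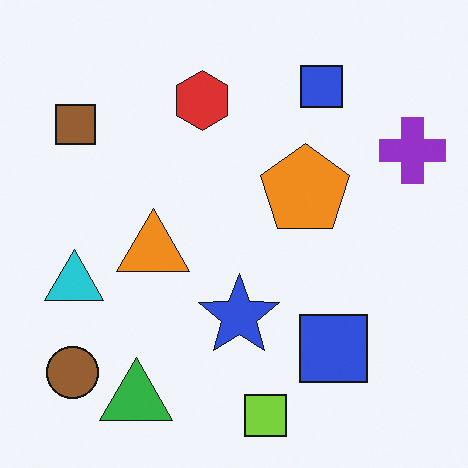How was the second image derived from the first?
The transformation is: overlaid with an additional green triangle.

A green triangle appears in the second image that is absent from the first.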